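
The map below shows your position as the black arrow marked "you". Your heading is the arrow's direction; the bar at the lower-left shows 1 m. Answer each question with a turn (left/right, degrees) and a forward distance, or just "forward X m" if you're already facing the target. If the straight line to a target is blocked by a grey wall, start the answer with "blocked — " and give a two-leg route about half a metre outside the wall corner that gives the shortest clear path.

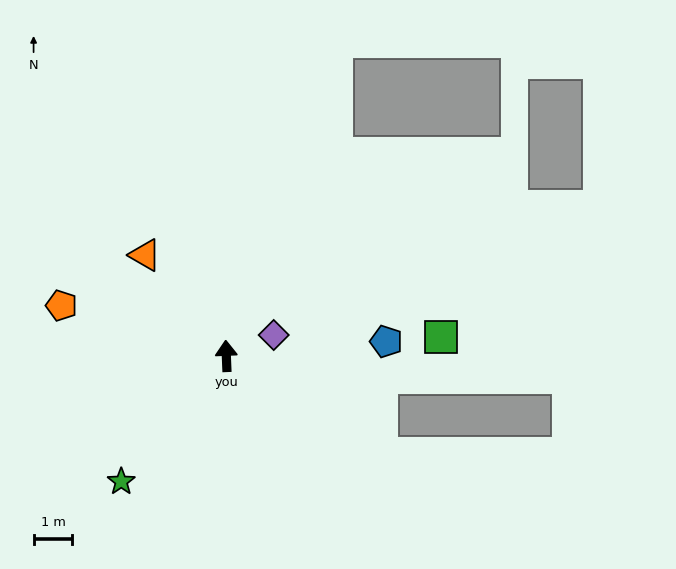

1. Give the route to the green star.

turn left 138°, forward 4.2 m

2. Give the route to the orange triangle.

turn left 37°, forward 3.3 m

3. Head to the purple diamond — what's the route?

turn right 69°, forward 1.3 m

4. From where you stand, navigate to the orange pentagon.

turn left 71°, forward 4.4 m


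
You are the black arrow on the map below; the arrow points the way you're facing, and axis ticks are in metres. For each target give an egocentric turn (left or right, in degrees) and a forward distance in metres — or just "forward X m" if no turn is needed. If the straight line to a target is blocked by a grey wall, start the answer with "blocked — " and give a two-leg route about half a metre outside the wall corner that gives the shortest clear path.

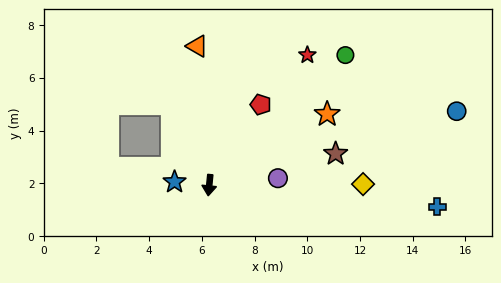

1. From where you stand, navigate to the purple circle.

turn left 101°, forward 2.6 m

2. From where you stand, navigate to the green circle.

turn left 139°, forward 7.1 m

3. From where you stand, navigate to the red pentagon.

turn left 153°, forward 3.6 m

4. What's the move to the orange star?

turn left 127°, forward 5.2 m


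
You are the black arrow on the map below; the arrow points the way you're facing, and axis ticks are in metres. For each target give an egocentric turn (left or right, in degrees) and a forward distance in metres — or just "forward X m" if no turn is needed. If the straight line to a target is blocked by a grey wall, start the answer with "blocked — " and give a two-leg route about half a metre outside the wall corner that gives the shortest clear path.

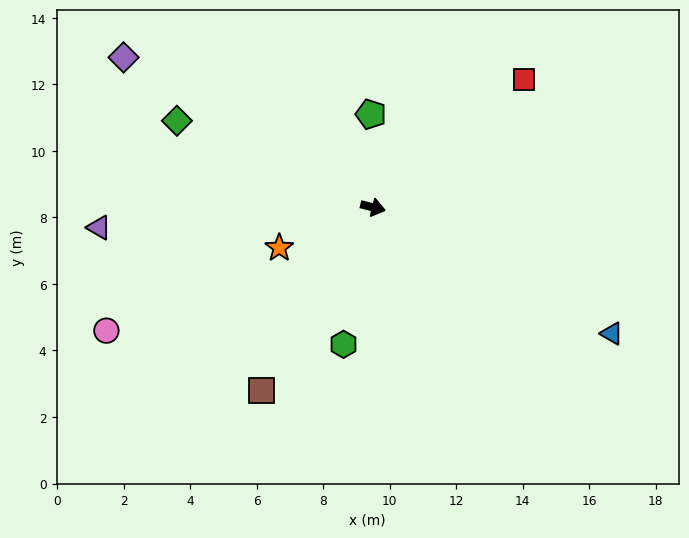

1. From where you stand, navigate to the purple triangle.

turn right 162°, forward 8.3 m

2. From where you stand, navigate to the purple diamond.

turn left 163°, forward 8.7 m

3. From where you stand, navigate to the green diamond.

turn left 170°, forward 6.4 m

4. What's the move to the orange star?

turn right 142°, forward 3.1 m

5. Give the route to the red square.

turn left 54°, forward 5.9 m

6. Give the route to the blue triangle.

turn right 14°, forward 8.1 m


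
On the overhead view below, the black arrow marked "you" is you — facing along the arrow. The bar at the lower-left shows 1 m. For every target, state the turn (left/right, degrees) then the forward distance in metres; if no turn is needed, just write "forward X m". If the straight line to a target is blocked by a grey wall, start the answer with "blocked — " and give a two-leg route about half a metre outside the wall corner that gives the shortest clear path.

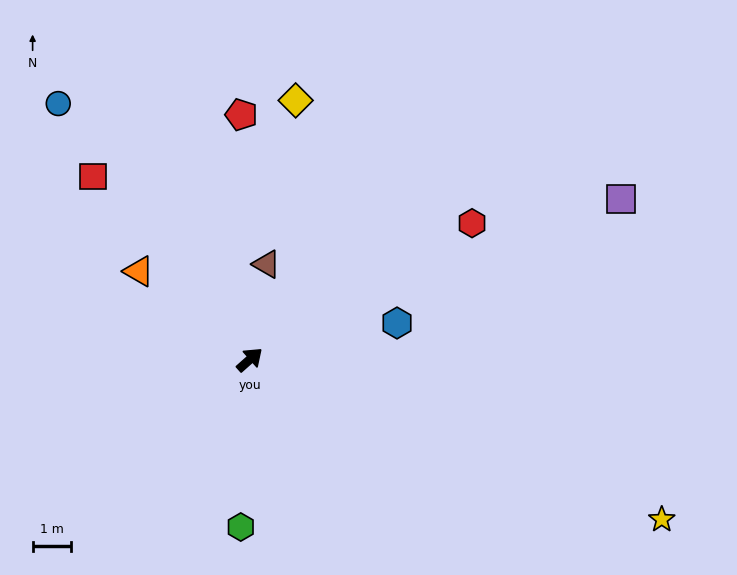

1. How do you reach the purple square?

turn right 18°, forward 10.7 m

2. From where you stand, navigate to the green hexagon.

turn right 135°, forward 4.4 m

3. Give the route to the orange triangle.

turn left 100°, forward 3.7 m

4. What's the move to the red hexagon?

turn right 10°, forward 6.9 m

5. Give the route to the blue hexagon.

turn right 28°, forward 4.0 m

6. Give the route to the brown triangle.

turn left 38°, forward 2.6 m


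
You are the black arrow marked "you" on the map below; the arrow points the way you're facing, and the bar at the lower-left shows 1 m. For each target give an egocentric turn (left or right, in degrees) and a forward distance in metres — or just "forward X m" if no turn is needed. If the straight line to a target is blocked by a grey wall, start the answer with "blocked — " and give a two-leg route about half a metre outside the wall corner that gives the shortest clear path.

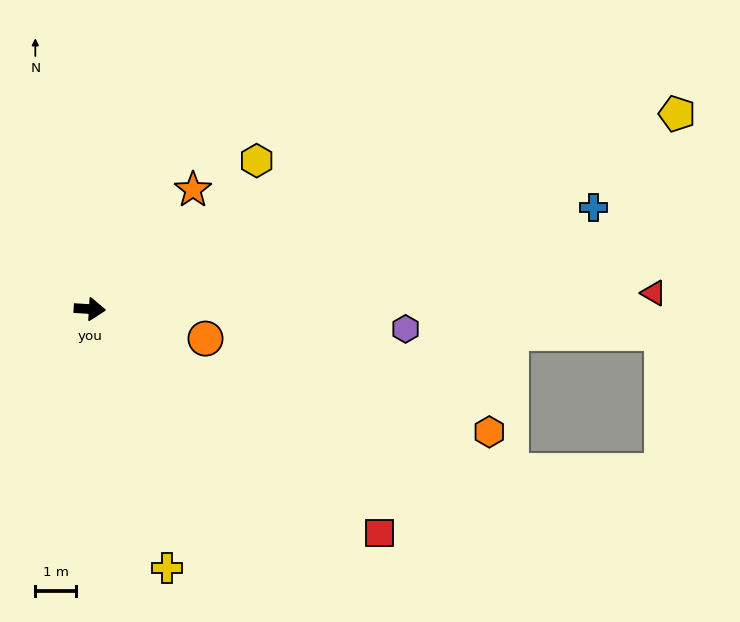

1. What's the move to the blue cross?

turn left 15°, forward 12.5 m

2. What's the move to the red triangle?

turn left 5°, forward 13.8 m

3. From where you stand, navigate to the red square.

turn right 34°, forward 8.9 m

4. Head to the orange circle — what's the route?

turn right 11°, forward 2.9 m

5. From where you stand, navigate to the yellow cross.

turn right 70°, forward 6.6 m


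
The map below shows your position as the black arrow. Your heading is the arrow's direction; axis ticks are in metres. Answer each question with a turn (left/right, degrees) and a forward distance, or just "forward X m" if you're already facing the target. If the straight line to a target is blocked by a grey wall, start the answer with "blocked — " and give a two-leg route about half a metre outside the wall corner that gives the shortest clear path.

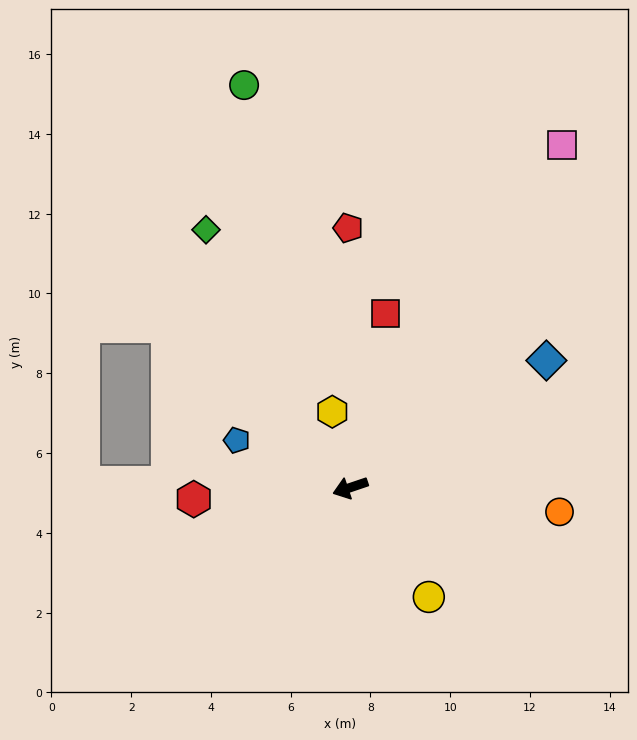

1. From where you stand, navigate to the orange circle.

turn left 155°, forward 5.3 m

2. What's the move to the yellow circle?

turn left 107°, forward 3.4 m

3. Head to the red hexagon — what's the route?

turn right 14°, forward 3.9 m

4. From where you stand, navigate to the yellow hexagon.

turn right 95°, forward 2.0 m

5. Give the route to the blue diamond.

turn right 166°, forward 5.9 m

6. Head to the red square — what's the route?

turn right 120°, forward 4.5 m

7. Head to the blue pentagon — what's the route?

turn right 41°, forward 3.1 m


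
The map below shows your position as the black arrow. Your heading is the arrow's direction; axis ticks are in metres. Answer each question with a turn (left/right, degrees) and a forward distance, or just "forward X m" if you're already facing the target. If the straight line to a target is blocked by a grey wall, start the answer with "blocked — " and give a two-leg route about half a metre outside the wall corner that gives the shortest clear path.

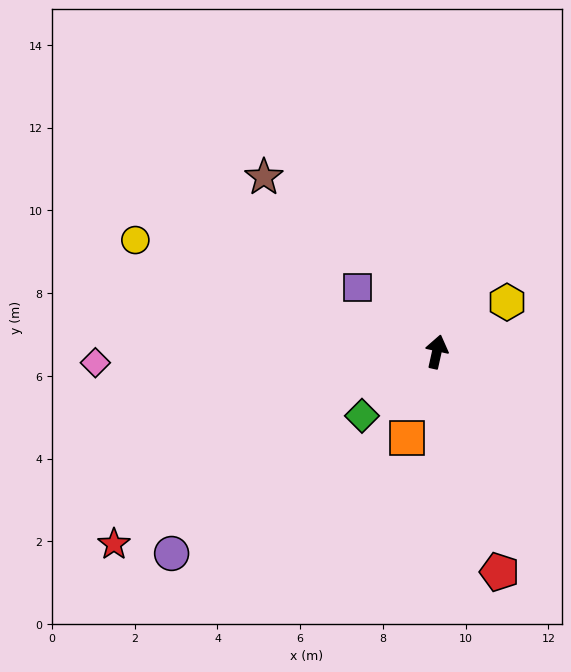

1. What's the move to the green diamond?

turn left 143°, forward 2.4 m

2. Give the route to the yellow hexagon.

turn right 42°, forward 2.1 m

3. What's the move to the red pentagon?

turn right 152°, forward 5.5 m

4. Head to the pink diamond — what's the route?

turn left 104°, forward 8.3 m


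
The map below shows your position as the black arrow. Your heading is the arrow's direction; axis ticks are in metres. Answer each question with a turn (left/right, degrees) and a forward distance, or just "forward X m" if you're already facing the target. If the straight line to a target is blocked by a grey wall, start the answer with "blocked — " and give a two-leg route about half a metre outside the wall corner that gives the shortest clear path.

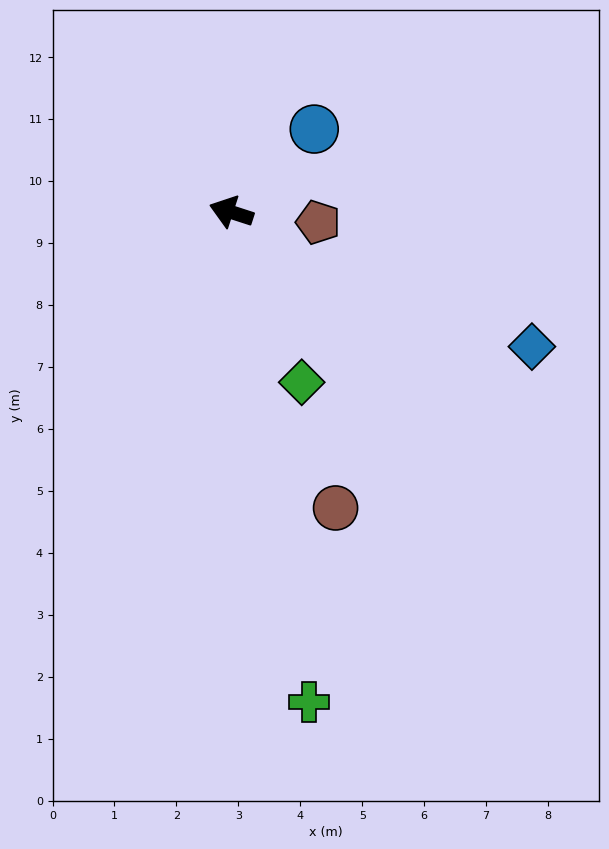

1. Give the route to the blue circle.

turn right 117°, forward 1.9 m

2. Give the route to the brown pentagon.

turn right 169°, forward 1.4 m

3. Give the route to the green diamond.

turn left 130°, forward 3.0 m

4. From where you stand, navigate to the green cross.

turn left 117°, forward 8.0 m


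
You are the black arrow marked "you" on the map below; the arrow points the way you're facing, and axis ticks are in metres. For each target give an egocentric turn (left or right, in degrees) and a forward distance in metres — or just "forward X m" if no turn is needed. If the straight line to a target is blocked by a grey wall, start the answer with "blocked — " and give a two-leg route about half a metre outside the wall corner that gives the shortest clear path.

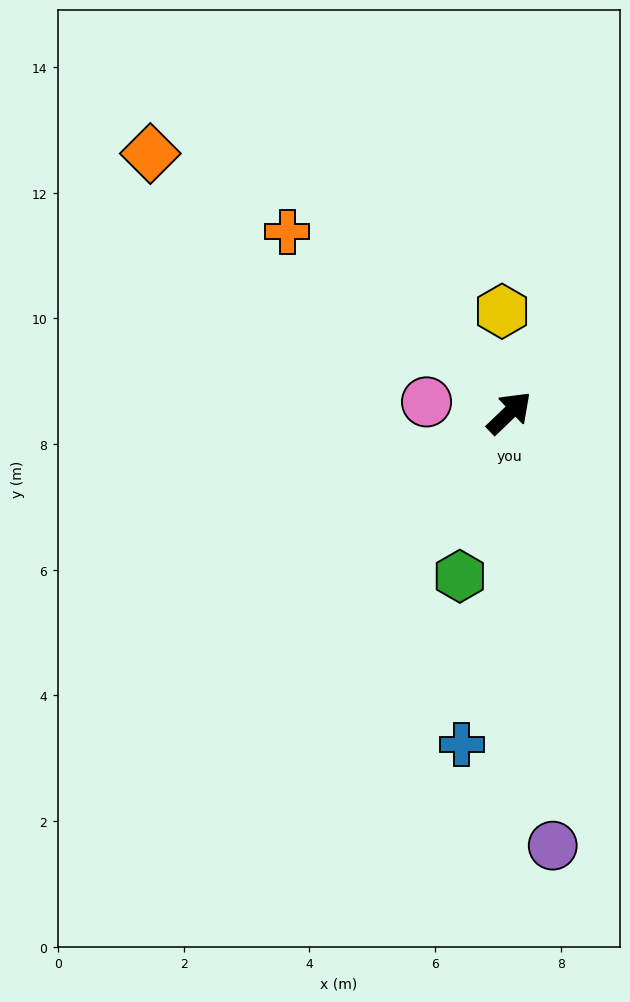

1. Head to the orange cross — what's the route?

turn left 97°, forward 4.6 m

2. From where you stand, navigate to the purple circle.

turn right 128°, forward 6.9 m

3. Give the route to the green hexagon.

turn right 151°, forward 2.7 m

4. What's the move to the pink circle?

turn left 129°, forward 1.3 m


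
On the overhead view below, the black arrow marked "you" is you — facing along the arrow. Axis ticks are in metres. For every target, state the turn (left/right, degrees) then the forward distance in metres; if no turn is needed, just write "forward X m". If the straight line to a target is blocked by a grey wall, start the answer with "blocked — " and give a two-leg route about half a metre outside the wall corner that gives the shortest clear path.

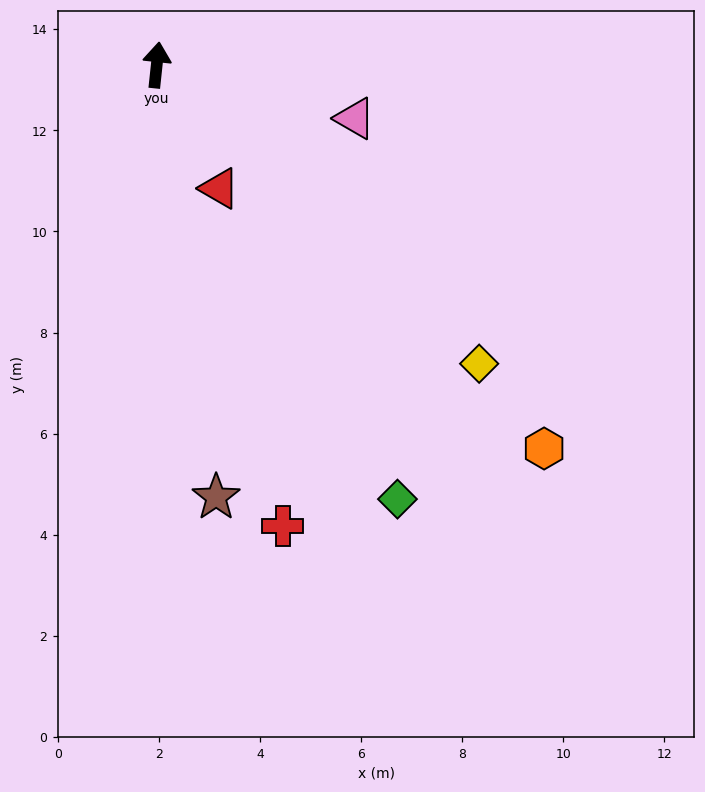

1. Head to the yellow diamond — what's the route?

turn right 127°, forward 8.7 m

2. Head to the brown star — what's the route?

turn right 166°, forward 8.6 m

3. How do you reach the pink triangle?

turn right 99°, forward 4.1 m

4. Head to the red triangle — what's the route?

turn right 147°, forward 2.7 m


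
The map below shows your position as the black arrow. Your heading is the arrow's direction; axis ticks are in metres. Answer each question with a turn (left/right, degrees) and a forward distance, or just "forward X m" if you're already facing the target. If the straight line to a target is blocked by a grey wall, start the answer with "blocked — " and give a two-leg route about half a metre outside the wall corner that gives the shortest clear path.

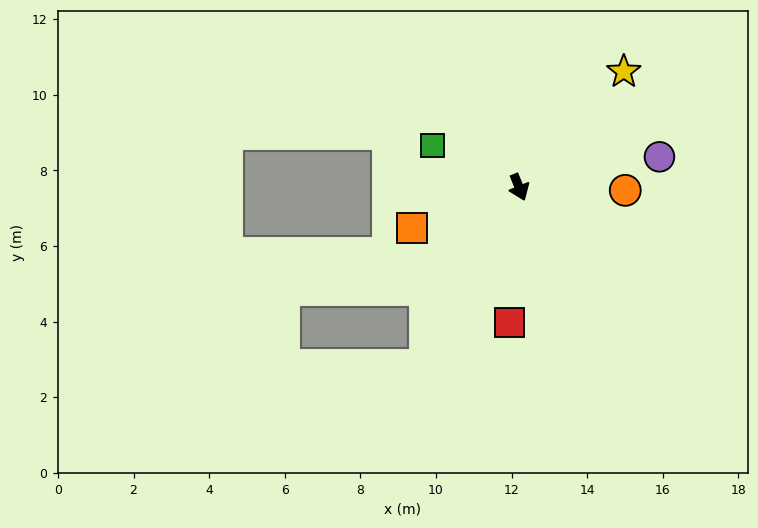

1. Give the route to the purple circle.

turn left 80°, forward 3.8 m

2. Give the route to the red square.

turn right 26°, forward 3.6 m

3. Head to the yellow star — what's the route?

turn left 116°, forward 4.1 m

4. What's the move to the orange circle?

turn left 66°, forward 2.8 m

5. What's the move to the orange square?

turn right 91°, forward 3.0 m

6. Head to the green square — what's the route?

turn right 138°, forward 2.5 m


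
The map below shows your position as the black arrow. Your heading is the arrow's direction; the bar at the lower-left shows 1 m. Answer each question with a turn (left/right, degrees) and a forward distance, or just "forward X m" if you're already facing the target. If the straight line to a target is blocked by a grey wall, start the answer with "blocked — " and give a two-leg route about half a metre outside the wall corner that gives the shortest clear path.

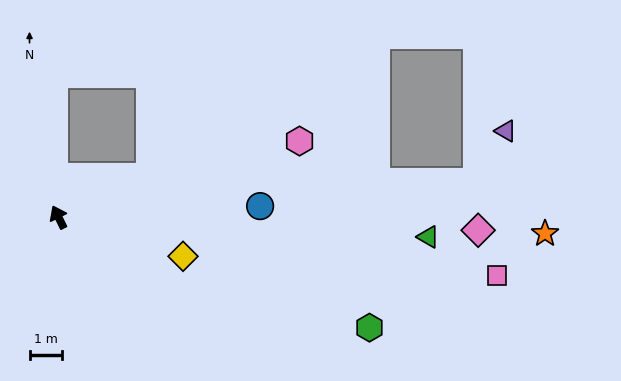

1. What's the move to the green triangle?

turn right 119°, forward 11.3 m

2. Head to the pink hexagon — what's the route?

turn right 99°, forward 7.7 m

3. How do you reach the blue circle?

turn right 113°, forward 6.2 m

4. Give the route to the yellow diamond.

turn right 134°, forward 4.0 m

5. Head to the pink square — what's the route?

turn right 124°, forward 13.5 m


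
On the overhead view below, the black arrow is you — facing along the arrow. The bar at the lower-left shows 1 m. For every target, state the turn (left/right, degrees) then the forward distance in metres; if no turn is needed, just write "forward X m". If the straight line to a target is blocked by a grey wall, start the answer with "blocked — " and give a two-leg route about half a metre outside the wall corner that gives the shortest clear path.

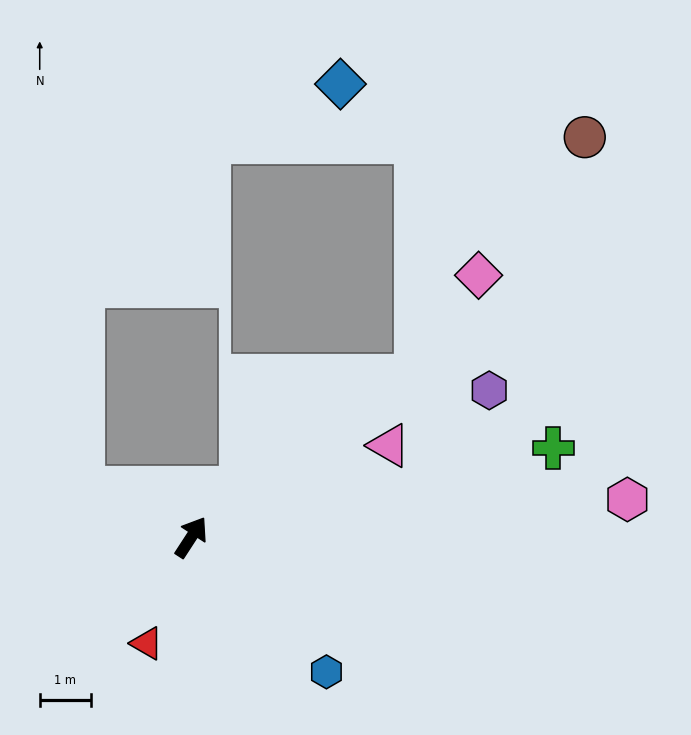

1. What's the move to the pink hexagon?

turn right 52°, forward 8.6 m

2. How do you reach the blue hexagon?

turn right 102°, forward 3.8 m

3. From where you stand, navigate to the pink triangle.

turn right 32°, forward 4.3 m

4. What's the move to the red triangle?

turn right 170°, forward 2.3 m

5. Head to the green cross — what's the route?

turn right 43°, forward 7.3 m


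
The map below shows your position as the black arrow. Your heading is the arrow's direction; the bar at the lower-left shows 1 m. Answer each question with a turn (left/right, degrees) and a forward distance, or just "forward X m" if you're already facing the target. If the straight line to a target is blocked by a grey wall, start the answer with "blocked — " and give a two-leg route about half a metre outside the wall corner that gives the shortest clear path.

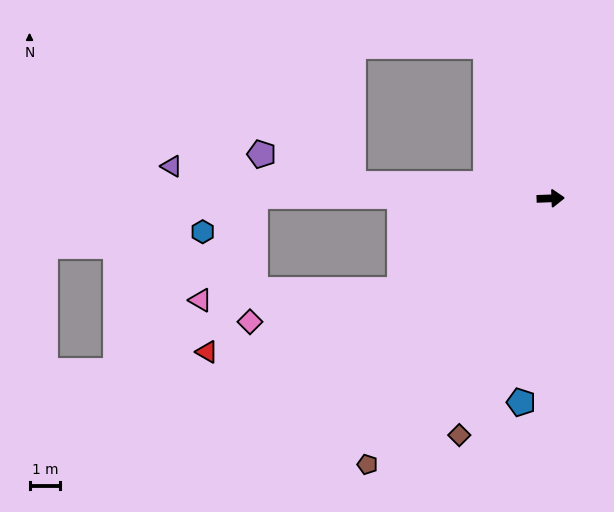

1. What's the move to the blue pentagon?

turn right 100°, forward 6.7 m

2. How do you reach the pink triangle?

blocked — turn right 151°, forward 5.7 m, then turn right 28°, forward 6.5 m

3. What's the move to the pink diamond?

blocked — turn right 151°, forward 5.7 m, then turn right 19°, forward 5.0 m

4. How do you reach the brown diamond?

turn right 113°, forward 8.2 m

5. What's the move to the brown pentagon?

turn right 127°, forward 10.5 m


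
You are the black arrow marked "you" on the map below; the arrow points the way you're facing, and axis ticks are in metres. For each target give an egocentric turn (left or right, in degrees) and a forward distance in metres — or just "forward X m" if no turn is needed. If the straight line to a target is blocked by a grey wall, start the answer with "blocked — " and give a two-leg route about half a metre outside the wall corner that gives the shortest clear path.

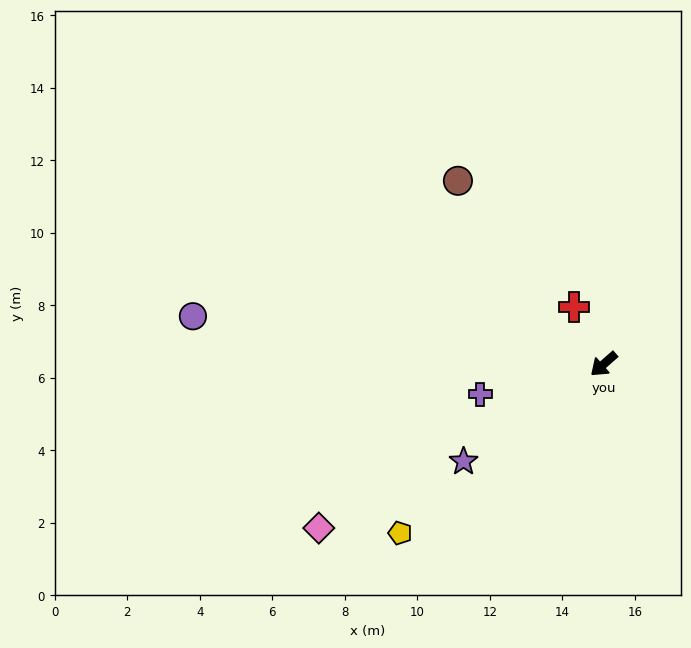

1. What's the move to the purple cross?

turn right 27°, forward 3.5 m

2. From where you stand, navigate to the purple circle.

turn right 48°, forward 11.4 m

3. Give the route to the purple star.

turn right 6°, forward 4.7 m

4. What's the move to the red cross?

turn right 104°, forward 1.8 m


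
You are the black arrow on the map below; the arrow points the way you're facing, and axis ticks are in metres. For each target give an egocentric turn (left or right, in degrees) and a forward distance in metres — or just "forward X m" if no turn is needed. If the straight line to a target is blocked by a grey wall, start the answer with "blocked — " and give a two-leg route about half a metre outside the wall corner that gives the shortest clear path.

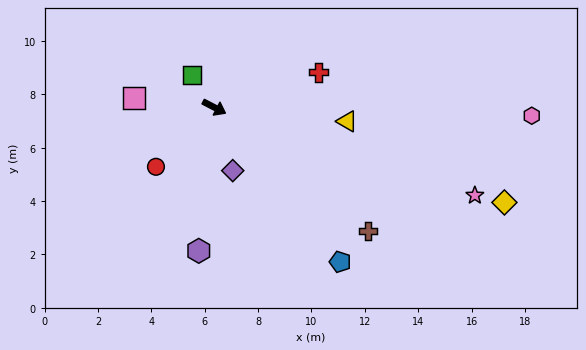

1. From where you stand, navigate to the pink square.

turn right 159°, forward 3.0 m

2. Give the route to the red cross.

turn left 46°, forward 4.1 m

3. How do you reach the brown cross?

turn right 11°, forward 7.4 m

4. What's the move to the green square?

turn left 152°, forward 1.5 m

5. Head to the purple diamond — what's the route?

turn right 46°, forward 2.5 m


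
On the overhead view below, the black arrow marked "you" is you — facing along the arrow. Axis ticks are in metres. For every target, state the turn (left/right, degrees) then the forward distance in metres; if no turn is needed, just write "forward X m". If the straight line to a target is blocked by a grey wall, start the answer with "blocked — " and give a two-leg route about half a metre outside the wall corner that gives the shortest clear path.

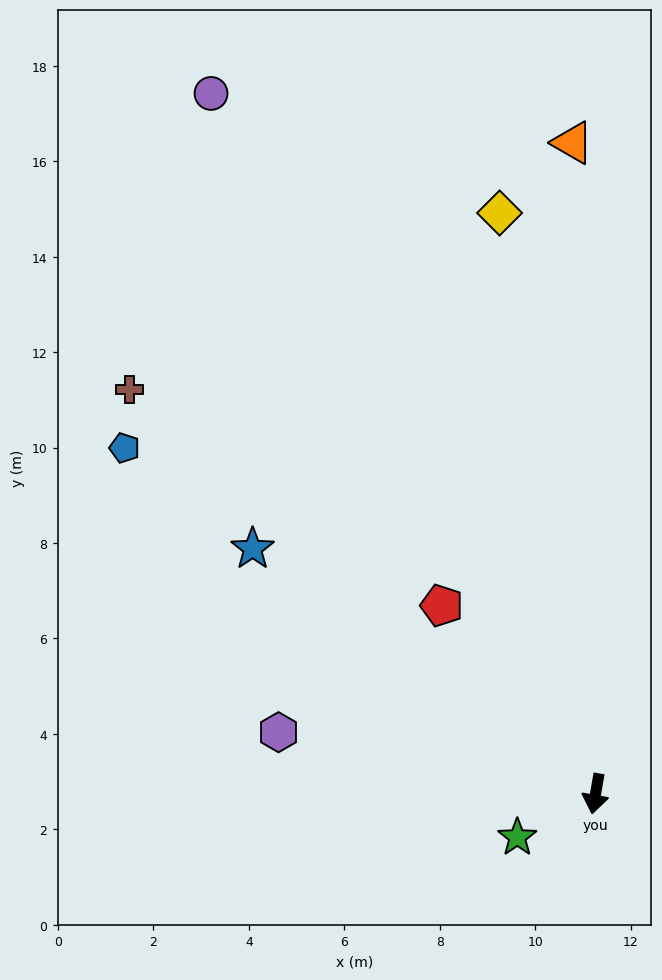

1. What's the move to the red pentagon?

turn right 131°, forward 5.1 m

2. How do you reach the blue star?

turn right 116°, forward 8.8 m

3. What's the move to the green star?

turn right 51°, forward 1.9 m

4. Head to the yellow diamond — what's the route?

turn right 161°, forward 12.3 m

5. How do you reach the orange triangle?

turn right 168°, forward 13.7 m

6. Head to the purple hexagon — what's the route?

turn right 91°, forward 6.8 m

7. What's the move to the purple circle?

turn right 141°, forward 16.7 m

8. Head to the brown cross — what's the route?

turn right 121°, forward 12.9 m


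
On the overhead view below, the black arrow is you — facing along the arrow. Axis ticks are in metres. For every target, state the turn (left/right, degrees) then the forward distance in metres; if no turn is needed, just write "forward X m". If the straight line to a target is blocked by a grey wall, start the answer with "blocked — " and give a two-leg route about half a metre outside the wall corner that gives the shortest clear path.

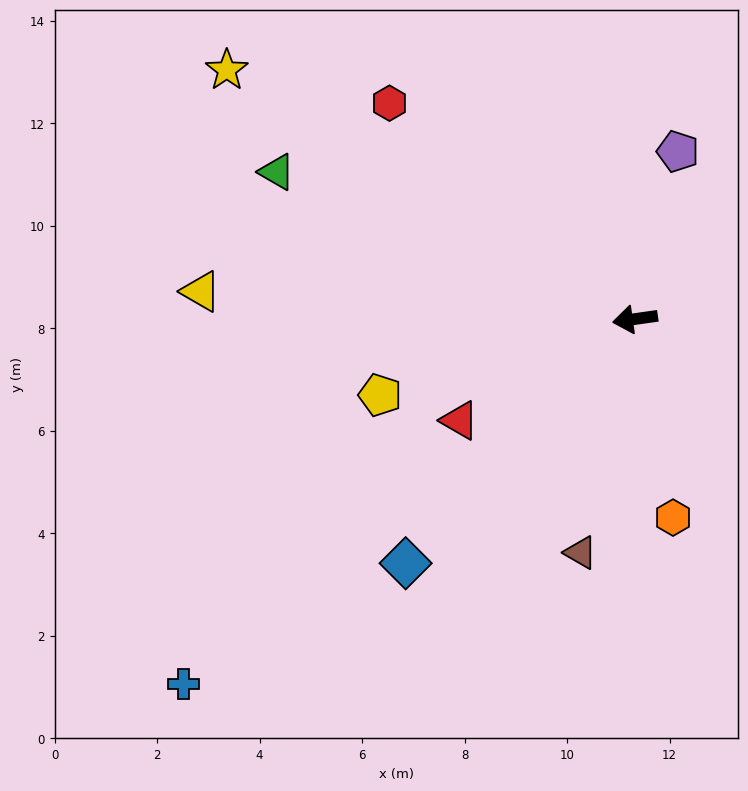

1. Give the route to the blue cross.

turn left 31°, forward 11.3 m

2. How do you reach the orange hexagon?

turn left 93°, forward 3.9 m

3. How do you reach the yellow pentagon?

turn left 9°, forward 5.2 m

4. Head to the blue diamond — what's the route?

turn left 39°, forward 6.5 m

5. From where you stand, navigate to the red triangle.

turn left 22°, forward 4.0 m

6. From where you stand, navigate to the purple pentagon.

turn right 112°, forward 3.4 m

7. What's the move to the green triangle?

turn right 30°, forward 7.6 m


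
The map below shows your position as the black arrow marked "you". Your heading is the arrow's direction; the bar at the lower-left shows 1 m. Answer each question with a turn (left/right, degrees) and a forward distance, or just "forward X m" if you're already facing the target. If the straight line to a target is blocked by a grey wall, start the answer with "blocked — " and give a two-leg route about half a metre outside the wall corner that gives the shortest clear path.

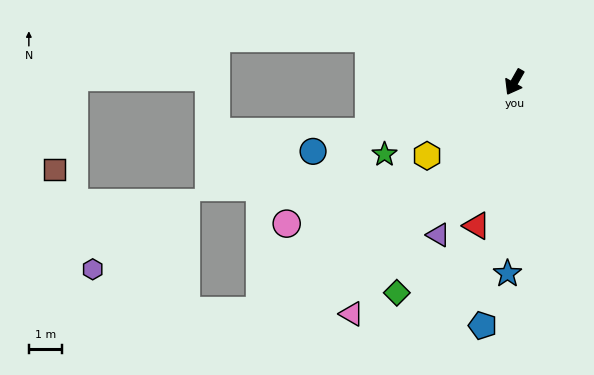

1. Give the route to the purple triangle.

turn left 3°, forward 5.1 m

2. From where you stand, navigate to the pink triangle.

turn right 6°, forward 8.5 m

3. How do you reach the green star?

turn right 31°, forward 4.4 m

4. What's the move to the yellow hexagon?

turn right 20°, forward 3.4 m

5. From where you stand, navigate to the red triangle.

turn left 15°, forward 4.4 m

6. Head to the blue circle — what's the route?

turn right 42°, forward 6.4 m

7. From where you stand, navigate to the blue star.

turn left 27°, forward 5.7 m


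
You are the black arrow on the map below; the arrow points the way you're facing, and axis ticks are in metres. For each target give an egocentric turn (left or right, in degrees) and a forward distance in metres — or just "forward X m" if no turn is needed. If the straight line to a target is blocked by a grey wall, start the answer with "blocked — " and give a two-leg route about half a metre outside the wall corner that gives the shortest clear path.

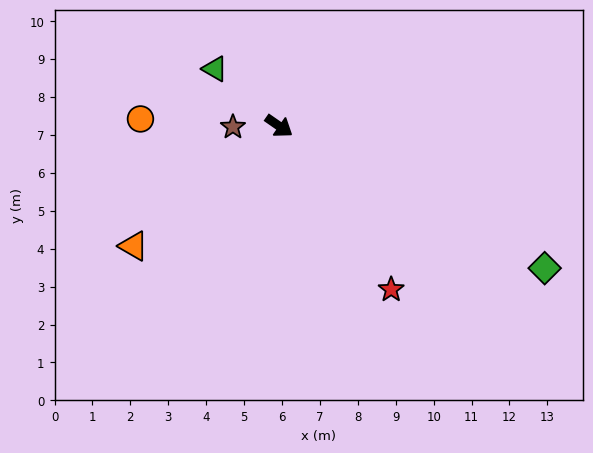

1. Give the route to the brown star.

turn right 144°, forward 1.2 m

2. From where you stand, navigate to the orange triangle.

turn right 106°, forward 5.0 m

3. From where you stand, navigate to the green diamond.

turn left 7°, forward 7.9 m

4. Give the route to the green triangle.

turn left 173°, forward 2.3 m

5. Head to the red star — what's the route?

turn right 21°, forward 5.2 m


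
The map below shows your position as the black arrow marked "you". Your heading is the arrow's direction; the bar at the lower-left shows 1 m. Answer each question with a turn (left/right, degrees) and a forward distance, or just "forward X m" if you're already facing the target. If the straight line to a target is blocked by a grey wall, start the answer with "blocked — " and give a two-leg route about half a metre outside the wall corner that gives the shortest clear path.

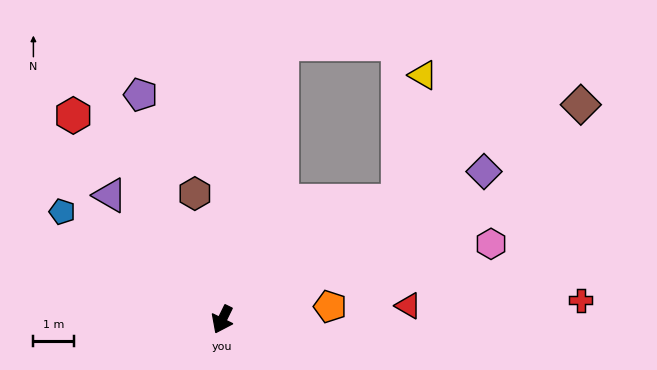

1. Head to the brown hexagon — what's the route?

turn right 142°, forward 3.2 m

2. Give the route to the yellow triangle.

blocked — turn left 150°, forward 5.2 m, then turn left 45°, forward 3.2 m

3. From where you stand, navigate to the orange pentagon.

turn left 123°, forward 2.7 m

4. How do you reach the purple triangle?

turn right 112°, forward 4.1 m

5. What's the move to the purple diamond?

turn left 146°, forward 7.4 m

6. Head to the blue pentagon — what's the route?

turn right 98°, forward 4.7 m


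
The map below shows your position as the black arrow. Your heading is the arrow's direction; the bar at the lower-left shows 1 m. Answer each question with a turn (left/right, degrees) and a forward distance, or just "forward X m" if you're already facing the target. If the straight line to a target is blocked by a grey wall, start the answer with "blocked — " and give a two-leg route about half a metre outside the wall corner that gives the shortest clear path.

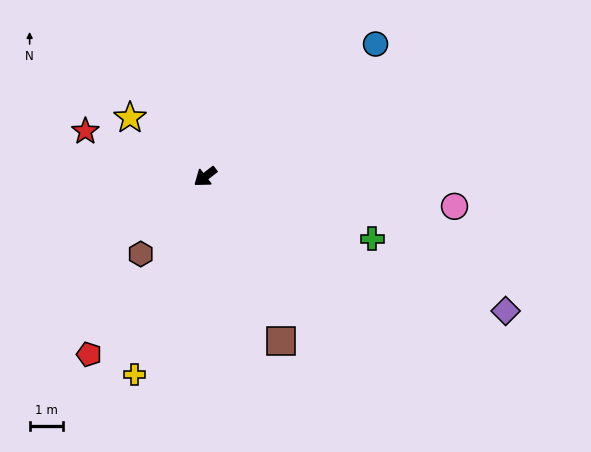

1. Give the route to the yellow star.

turn right 76°, forward 2.8 m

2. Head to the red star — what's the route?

turn right 58°, forward 3.8 m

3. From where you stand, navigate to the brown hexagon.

turn left 13°, forward 3.0 m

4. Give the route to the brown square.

turn left 77°, forward 5.4 m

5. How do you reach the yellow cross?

turn left 33°, forward 6.3 m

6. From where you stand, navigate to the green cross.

turn left 122°, forward 5.3 m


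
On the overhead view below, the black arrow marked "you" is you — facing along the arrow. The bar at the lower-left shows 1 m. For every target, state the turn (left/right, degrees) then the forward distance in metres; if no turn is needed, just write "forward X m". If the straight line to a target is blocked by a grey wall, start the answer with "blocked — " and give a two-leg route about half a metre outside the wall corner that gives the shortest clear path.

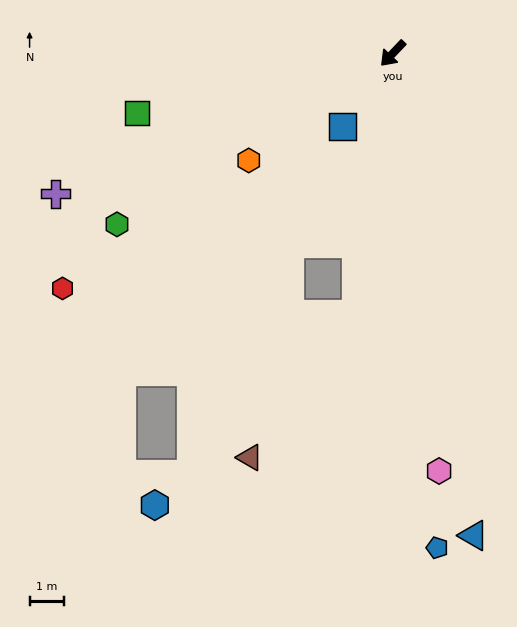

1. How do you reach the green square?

turn right 33°, forward 7.6 m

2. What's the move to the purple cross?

turn right 24°, forward 10.6 m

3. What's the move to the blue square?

turn left 9°, forward 2.6 m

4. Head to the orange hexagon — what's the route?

turn right 10°, forward 5.2 m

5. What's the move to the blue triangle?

turn left 53°, forward 14.2 m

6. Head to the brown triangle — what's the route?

blocked — turn left 36°, forward 7.6 m, then turn right 29°, forward 5.2 m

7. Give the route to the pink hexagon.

turn left 50°, forward 12.2 m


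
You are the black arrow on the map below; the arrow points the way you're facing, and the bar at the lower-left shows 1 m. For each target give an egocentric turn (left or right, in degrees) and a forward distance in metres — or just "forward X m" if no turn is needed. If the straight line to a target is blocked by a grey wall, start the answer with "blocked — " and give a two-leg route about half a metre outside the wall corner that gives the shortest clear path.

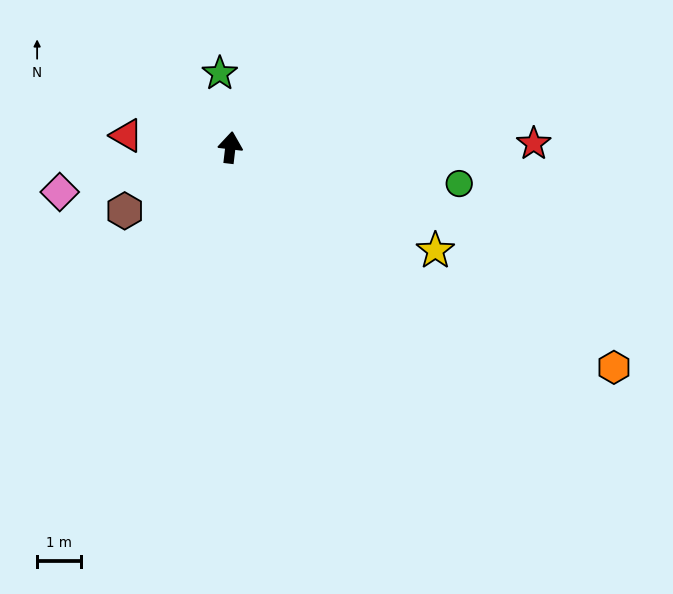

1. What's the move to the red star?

turn right 83°, forward 6.9 m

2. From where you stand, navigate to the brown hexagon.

turn left 128°, forward 2.8 m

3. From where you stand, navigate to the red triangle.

turn left 90°, forward 2.4 m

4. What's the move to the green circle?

turn right 92°, forward 5.3 m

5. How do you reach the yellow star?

turn right 110°, forward 5.2 m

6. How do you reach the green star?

turn left 15°, forward 1.7 m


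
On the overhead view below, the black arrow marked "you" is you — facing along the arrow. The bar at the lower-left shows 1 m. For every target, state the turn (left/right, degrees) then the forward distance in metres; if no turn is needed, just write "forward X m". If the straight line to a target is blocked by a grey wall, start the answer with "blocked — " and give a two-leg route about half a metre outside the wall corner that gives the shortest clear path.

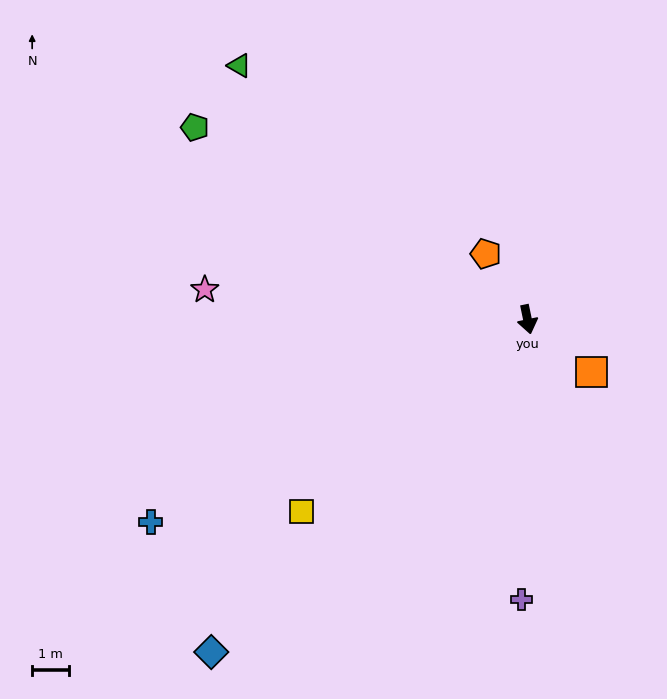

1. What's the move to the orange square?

turn left 39°, forward 2.3 m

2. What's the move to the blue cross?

turn right 73°, forward 11.7 m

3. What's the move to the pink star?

turn right 107°, forward 8.9 m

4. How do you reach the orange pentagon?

turn right 159°, forward 2.1 m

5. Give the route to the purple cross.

turn right 13°, forward 7.7 m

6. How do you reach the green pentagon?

turn right 132°, forward 10.5 m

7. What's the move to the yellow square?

turn right 61°, forward 8.1 m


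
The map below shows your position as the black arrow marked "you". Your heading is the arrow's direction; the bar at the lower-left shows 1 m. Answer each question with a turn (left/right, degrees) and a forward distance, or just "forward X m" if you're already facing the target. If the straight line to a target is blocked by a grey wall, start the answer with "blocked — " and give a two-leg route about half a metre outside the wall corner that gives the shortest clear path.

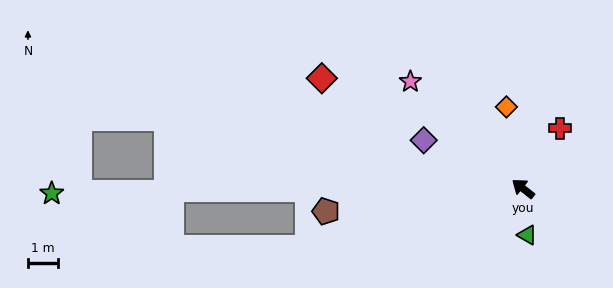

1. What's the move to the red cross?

turn right 83°, forward 2.3 m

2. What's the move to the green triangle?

turn left 134°, forward 1.5 m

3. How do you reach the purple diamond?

turn left 13°, forward 3.7 m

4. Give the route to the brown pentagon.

turn left 45°, forward 6.6 m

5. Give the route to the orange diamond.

turn right 40°, forward 2.8 m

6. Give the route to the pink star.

turn right 5°, forward 5.1 m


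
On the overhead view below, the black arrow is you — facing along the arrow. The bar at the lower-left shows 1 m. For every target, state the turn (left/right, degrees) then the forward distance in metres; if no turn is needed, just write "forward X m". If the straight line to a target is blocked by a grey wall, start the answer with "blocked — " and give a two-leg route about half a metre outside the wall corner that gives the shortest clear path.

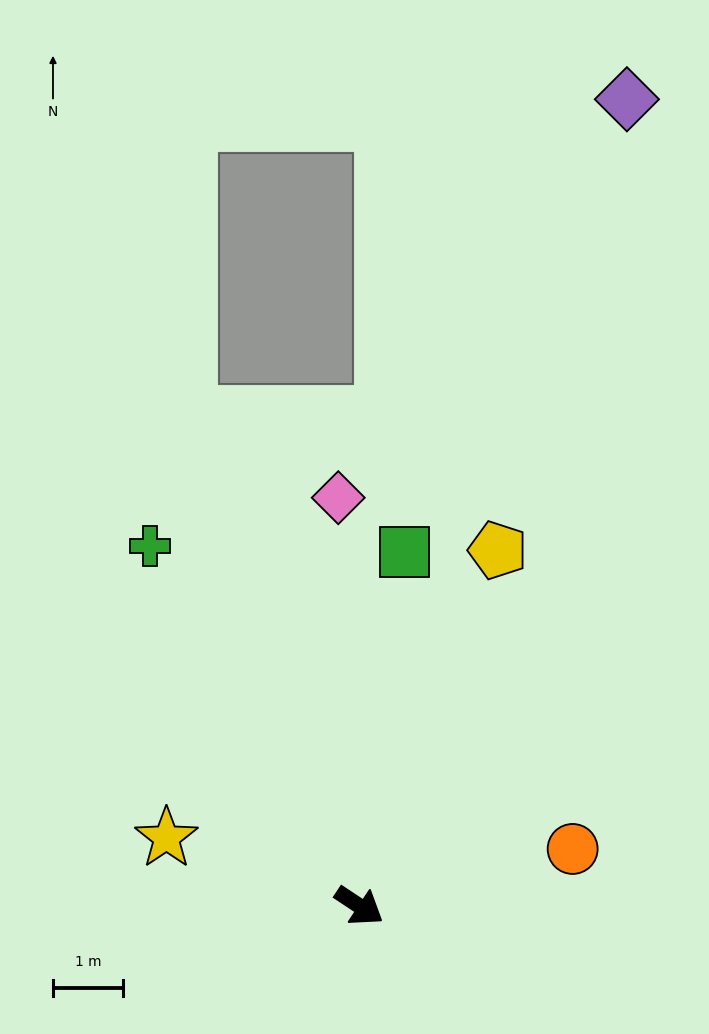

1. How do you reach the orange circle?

turn left 48°, forward 3.2 m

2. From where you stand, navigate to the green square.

turn left 116°, forward 5.1 m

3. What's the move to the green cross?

turn left 154°, forward 5.9 m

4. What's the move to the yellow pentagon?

turn left 102°, forward 5.5 m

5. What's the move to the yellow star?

turn right 166°, forward 2.9 m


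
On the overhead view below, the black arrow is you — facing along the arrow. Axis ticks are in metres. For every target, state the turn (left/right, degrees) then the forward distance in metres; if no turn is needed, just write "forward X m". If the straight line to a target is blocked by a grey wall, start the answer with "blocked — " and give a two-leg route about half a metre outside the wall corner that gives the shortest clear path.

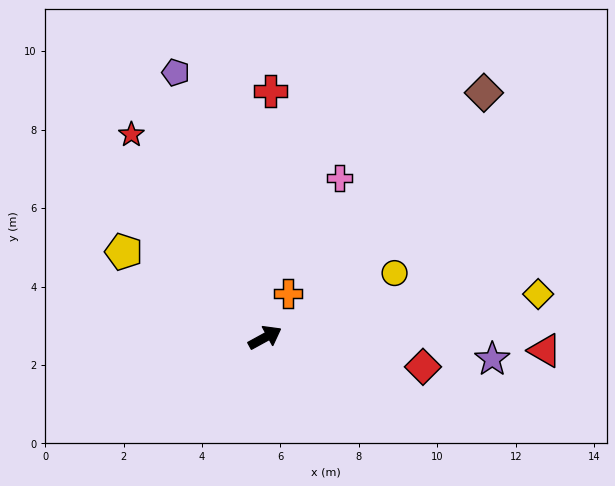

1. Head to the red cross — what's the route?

turn left 60°, forward 6.3 m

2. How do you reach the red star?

turn left 95°, forward 6.2 m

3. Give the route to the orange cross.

turn left 33°, forward 1.3 m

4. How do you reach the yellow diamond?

turn right 20°, forward 7.1 m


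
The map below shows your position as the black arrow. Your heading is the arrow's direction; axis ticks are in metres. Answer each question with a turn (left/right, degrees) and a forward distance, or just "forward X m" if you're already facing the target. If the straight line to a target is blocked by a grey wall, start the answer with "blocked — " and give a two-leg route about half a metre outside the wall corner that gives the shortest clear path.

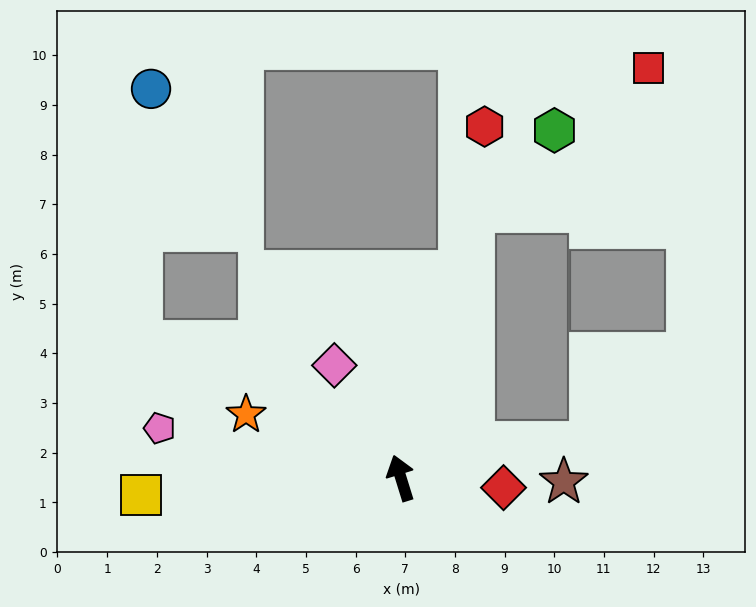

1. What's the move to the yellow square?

turn left 77°, forward 5.2 m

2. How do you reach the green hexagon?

blocked — turn right 33°, forward 5.6 m, then turn right 29°, forward 2.3 m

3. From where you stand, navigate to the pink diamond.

turn left 13°, forward 2.6 m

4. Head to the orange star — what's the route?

turn left 50°, forward 3.4 m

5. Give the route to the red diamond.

turn right 113°, forward 2.1 m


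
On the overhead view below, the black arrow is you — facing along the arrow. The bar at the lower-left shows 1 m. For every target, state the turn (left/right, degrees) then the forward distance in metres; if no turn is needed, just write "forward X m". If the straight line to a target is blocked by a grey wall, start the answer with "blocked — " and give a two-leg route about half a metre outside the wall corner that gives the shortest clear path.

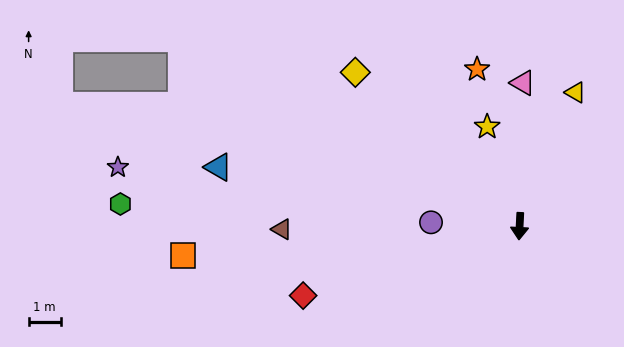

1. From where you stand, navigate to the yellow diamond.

turn right 130°, forward 7.0 m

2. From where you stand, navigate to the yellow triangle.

turn left 160°, forward 4.5 m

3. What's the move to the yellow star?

turn right 159°, forward 3.2 m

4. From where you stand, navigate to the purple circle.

turn right 90°, forward 2.7 m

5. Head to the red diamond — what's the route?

turn right 69°, forward 7.0 m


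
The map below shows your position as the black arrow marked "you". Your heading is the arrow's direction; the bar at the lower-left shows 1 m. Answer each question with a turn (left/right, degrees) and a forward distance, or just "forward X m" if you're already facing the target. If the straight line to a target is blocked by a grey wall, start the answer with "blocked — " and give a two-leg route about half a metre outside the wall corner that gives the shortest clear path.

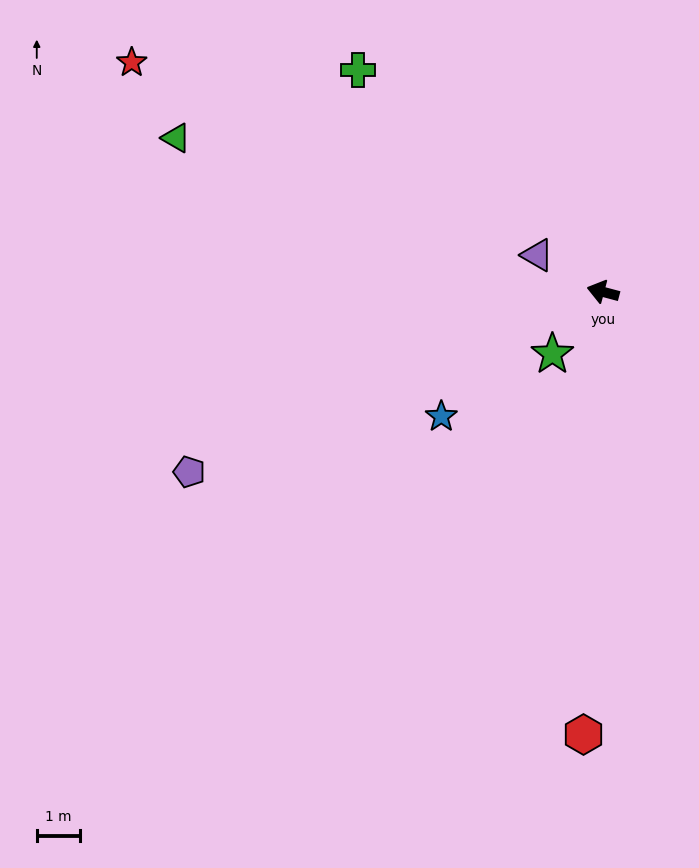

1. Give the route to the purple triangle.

turn right 14°, forward 1.8 m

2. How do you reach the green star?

turn left 66°, forward 1.9 m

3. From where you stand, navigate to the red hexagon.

turn left 102°, forward 10.3 m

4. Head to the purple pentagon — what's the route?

turn left 38°, forward 10.5 m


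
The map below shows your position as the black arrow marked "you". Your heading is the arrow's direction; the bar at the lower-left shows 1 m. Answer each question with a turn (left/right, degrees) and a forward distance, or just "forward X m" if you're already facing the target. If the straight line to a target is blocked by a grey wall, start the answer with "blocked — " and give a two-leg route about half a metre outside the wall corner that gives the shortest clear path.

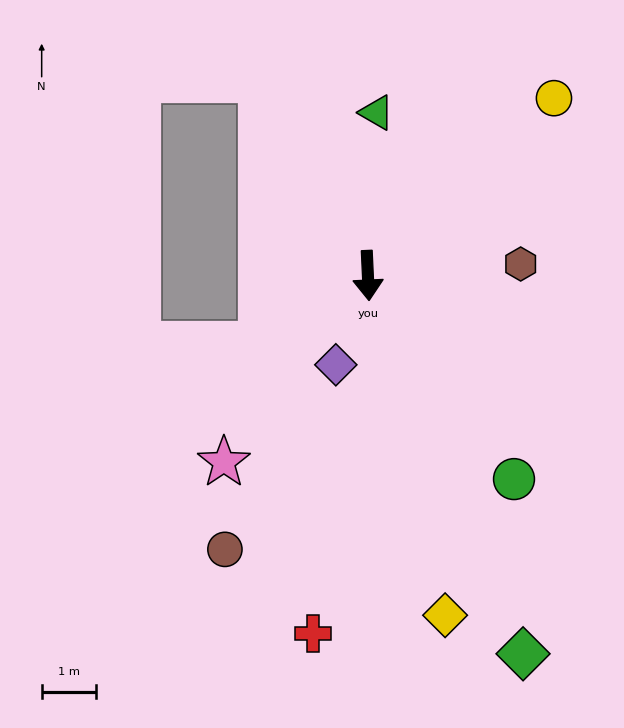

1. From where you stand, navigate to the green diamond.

turn left 20°, forward 7.5 m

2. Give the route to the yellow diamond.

turn left 10°, forward 6.4 m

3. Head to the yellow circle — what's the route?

turn left 131°, forward 4.7 m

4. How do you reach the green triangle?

turn left 174°, forward 3.0 m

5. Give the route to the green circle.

turn left 33°, forward 4.6 m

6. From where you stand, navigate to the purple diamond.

turn right 22°, forward 1.7 m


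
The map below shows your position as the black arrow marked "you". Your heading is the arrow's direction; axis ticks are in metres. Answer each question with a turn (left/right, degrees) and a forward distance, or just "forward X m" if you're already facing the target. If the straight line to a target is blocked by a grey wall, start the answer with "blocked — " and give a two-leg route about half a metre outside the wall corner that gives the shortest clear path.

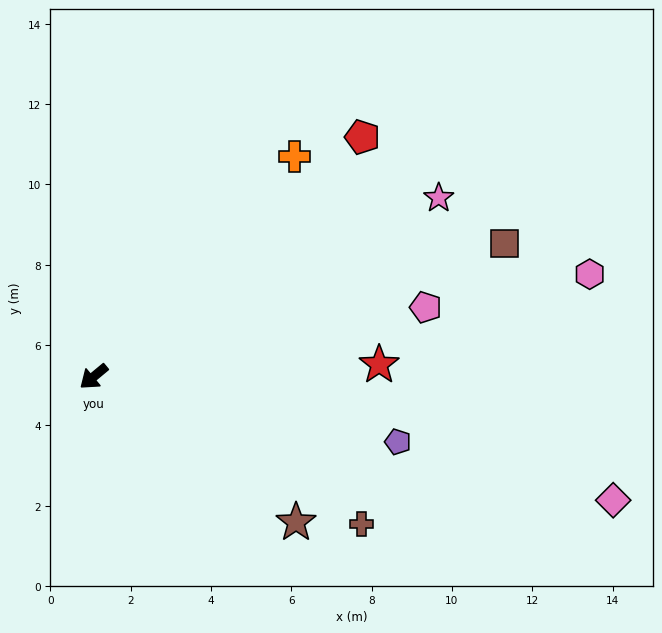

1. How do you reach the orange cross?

turn right 172°, forward 7.4 m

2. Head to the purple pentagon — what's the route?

turn left 128°, forward 7.7 m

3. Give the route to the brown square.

turn left 158°, forward 10.8 m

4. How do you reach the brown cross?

turn left 112°, forward 7.6 m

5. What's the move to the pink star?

turn left 168°, forward 9.7 m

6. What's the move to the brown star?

turn left 105°, forward 6.2 m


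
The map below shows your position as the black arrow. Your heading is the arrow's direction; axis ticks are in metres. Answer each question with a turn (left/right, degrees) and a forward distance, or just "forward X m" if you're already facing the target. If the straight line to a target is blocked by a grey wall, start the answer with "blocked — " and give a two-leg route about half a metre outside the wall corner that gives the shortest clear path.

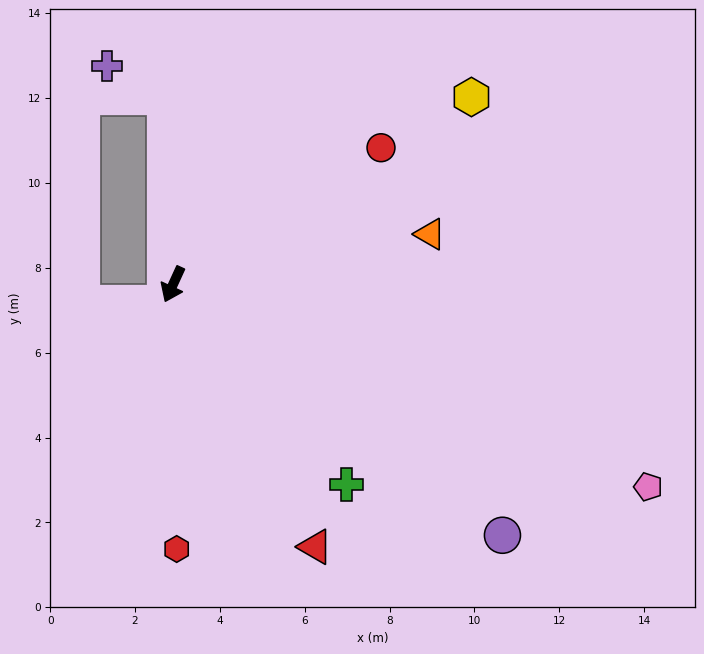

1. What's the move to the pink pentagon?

turn left 92°, forward 12.2 m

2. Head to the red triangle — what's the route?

turn left 53°, forward 7.0 m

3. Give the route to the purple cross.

blocked — turn right 153°, forward 4.4 m, then turn left 59°, forward 1.5 m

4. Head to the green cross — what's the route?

turn left 65°, forward 6.2 m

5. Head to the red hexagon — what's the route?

turn left 25°, forward 6.2 m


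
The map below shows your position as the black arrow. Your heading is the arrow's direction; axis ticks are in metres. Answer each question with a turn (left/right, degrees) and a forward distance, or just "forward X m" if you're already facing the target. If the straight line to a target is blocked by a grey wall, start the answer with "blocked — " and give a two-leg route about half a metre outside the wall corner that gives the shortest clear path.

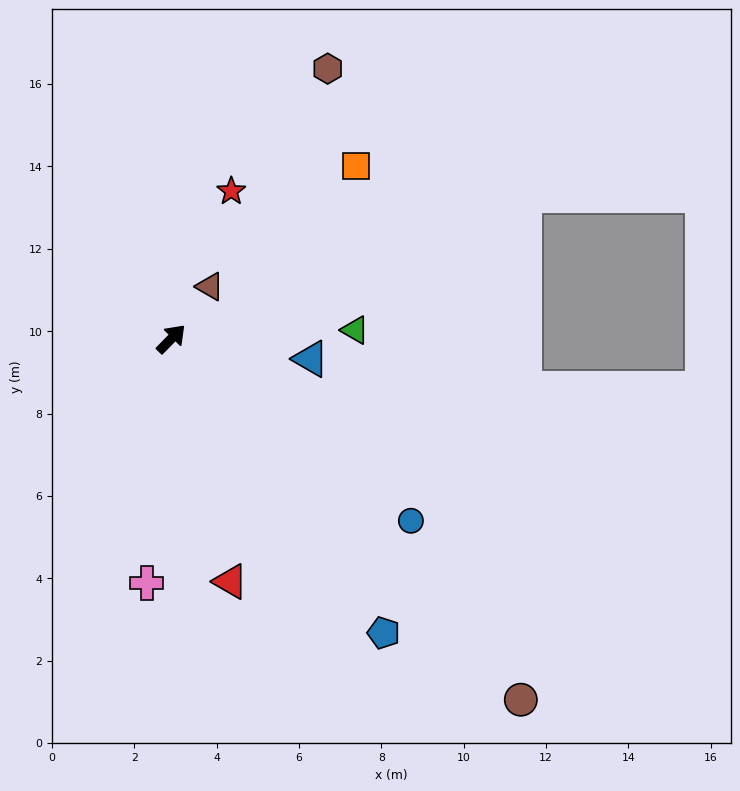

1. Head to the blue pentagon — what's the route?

turn right 100°, forward 8.8 m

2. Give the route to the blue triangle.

turn right 54°, forward 3.4 m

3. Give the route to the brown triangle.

turn left 8°, forward 1.6 m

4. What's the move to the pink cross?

turn right 141°, forward 6.0 m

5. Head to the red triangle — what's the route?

turn right 122°, forward 6.1 m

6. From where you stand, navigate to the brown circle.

turn right 91°, forward 12.2 m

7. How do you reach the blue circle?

turn right 83°, forward 7.3 m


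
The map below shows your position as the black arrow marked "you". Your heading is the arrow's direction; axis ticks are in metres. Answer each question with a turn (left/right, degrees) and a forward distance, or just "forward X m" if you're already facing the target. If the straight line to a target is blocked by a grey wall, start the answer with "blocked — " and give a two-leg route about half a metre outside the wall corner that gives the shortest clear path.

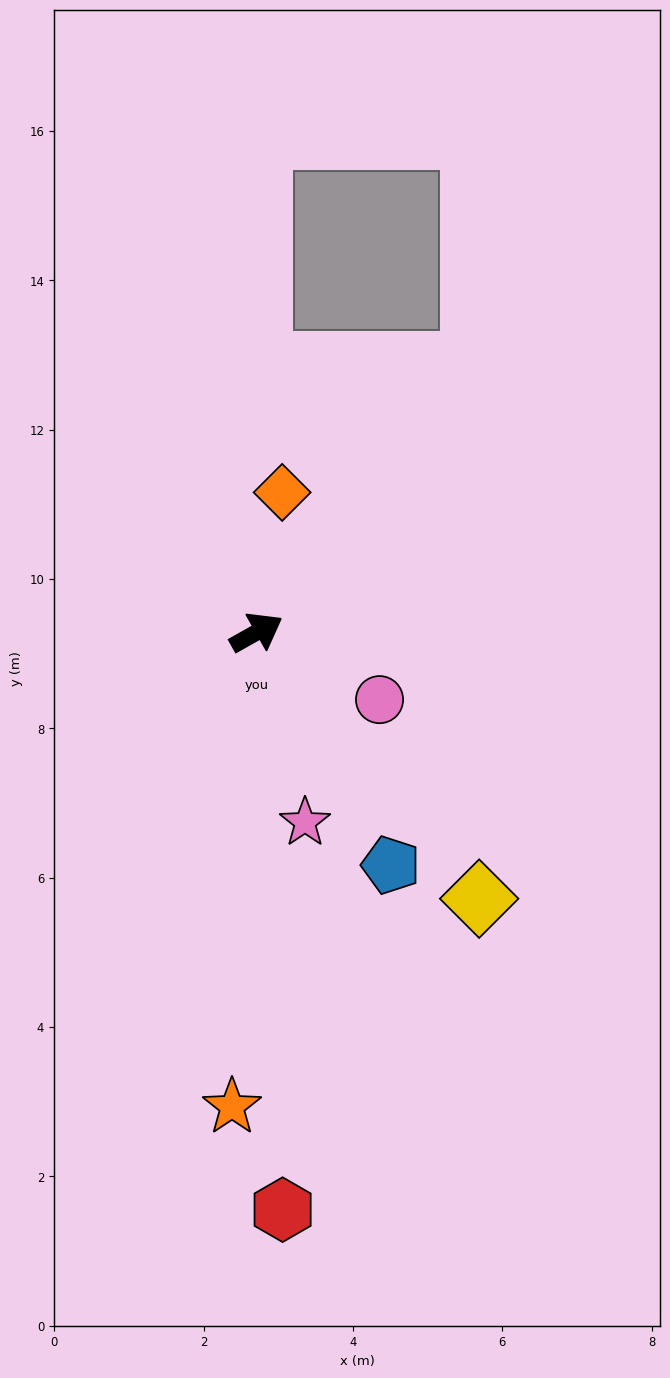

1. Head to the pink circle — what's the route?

turn right 58°, forward 1.9 m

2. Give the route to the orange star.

turn right 122°, forward 6.4 m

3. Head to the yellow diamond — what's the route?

turn right 79°, forward 4.6 m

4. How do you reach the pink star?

turn right 105°, forward 2.6 m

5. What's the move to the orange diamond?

turn left 50°, forward 1.9 m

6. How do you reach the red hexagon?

turn right 117°, forward 7.7 m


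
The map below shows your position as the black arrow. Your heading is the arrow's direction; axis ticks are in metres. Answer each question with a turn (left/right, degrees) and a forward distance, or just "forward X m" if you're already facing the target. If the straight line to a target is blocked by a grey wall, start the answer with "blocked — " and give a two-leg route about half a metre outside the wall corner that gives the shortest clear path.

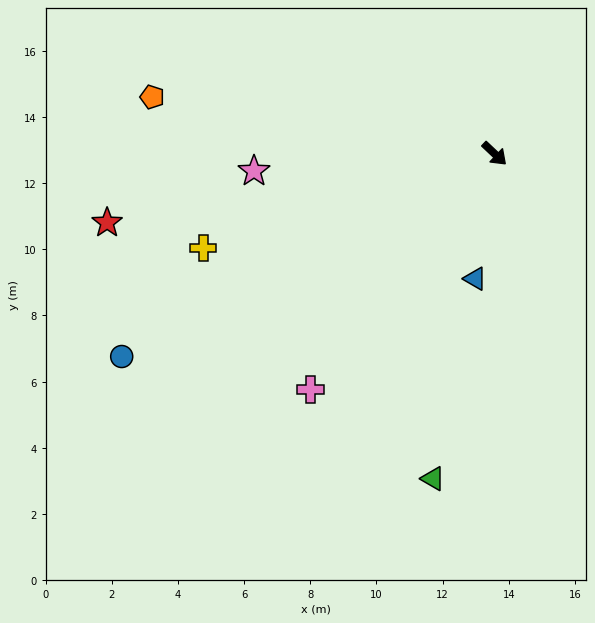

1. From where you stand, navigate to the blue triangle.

turn right 55°, forward 3.8 m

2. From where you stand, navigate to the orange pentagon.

turn right 146°, forward 10.5 m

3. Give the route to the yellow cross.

turn right 119°, forward 9.3 m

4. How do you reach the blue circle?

turn right 108°, forward 12.8 m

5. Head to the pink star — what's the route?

turn right 132°, forward 7.3 m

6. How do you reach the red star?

turn right 127°, forward 11.9 m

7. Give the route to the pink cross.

turn right 85°, forward 9.0 m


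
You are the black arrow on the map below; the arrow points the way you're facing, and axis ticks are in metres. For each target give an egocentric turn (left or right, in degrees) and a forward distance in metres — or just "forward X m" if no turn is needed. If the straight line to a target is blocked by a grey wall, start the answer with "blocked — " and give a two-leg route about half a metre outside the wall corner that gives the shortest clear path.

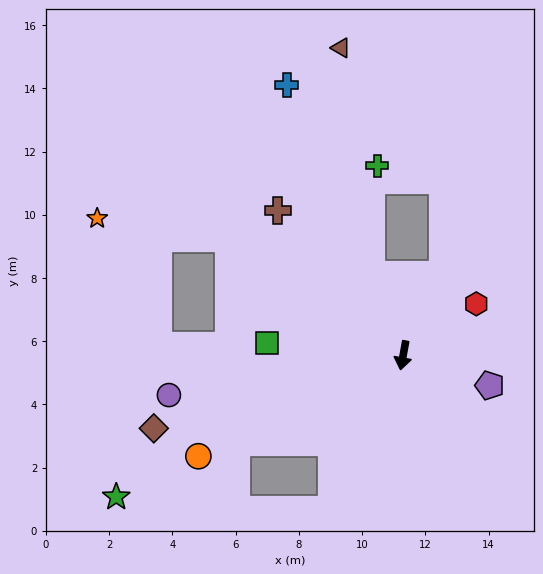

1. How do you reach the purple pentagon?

turn left 81°, forward 2.9 m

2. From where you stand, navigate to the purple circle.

turn right 70°, forward 7.5 m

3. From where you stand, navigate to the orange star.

blocked — turn right 113°, forward 6.6 m, then turn left 24°, forward 4.2 m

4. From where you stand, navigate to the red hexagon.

turn left 135°, forward 2.8 m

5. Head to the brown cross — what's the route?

turn right 129°, forward 6.1 m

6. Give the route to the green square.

turn right 85°, forward 4.3 m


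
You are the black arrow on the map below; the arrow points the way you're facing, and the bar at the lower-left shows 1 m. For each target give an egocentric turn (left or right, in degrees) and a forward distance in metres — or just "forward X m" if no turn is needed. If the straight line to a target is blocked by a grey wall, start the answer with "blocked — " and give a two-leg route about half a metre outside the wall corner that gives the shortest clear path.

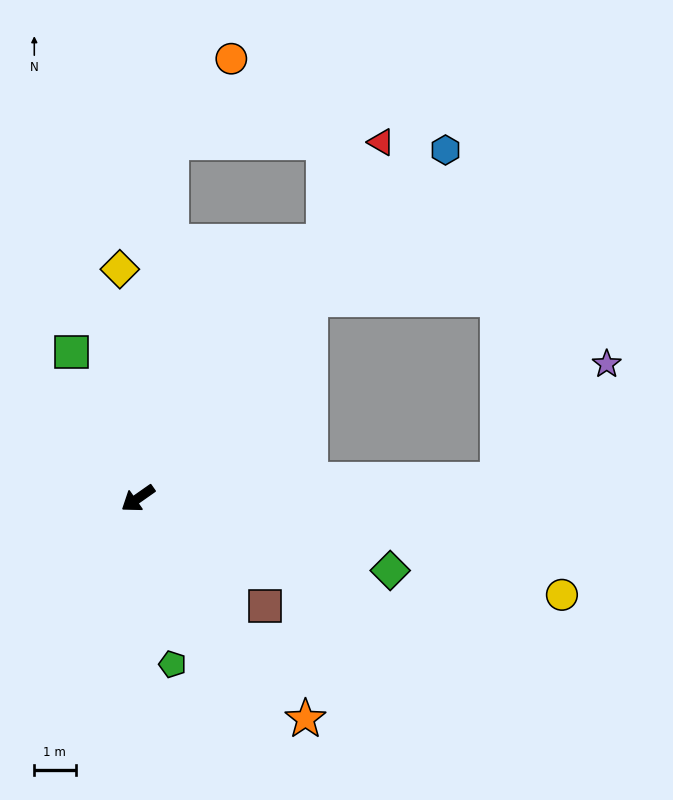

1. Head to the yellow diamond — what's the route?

turn right 121°, forward 5.6 m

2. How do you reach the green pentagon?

turn left 67°, forward 4.1 m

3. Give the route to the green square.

turn right 101°, forward 3.9 m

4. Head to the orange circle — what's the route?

blocked — turn right 130°, forward 8.7 m, then turn right 31°, forward 2.5 m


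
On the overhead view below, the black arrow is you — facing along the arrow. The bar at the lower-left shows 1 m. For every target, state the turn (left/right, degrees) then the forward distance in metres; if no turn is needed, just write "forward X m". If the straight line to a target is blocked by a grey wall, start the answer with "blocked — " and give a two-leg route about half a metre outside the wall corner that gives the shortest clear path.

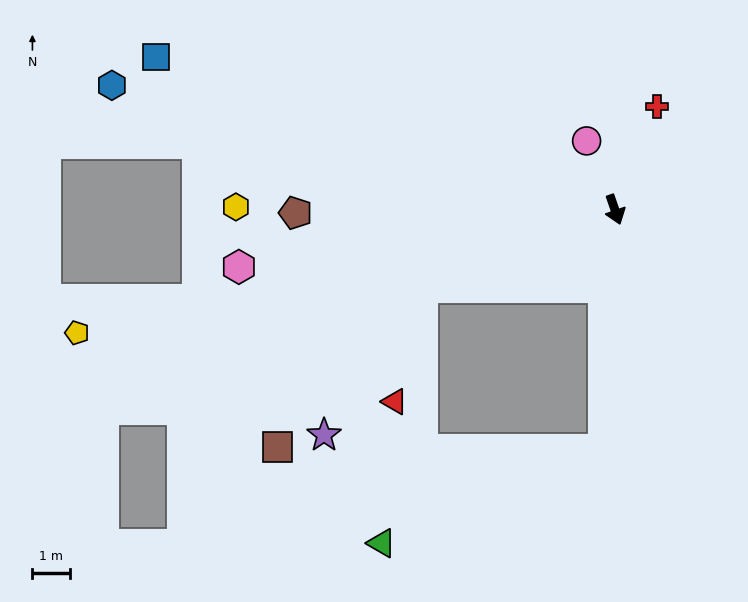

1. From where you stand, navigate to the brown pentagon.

turn right 109°, forward 8.5 m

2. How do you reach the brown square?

blocked — turn right 87°, forward 5.6 m, then turn left 26°, forward 5.8 m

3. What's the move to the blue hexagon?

turn right 123°, forward 13.8 m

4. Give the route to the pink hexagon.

turn right 100°, forward 10.2 m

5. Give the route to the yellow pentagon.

turn right 96°, forward 14.7 m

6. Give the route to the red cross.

turn left 139°, forward 3.0 m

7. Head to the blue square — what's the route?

turn right 127°, forward 12.9 m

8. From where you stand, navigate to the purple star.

blocked — turn right 87°, forward 5.6 m, then turn left 34°, forward 4.7 m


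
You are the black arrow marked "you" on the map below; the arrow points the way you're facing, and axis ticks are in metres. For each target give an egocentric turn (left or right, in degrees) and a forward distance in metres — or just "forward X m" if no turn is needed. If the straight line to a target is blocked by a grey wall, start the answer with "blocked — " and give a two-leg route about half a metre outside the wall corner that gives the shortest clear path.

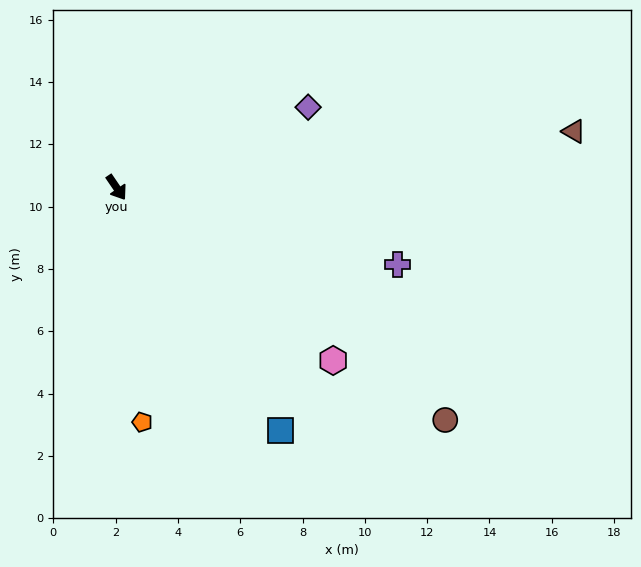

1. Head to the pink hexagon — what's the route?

turn left 17°, forward 8.9 m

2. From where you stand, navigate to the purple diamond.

turn left 78°, forward 6.7 m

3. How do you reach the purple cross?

turn left 40°, forward 9.4 m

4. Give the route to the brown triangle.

turn left 63°, forward 14.8 m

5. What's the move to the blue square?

forward 9.4 m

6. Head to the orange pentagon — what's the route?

turn right 28°, forward 7.6 m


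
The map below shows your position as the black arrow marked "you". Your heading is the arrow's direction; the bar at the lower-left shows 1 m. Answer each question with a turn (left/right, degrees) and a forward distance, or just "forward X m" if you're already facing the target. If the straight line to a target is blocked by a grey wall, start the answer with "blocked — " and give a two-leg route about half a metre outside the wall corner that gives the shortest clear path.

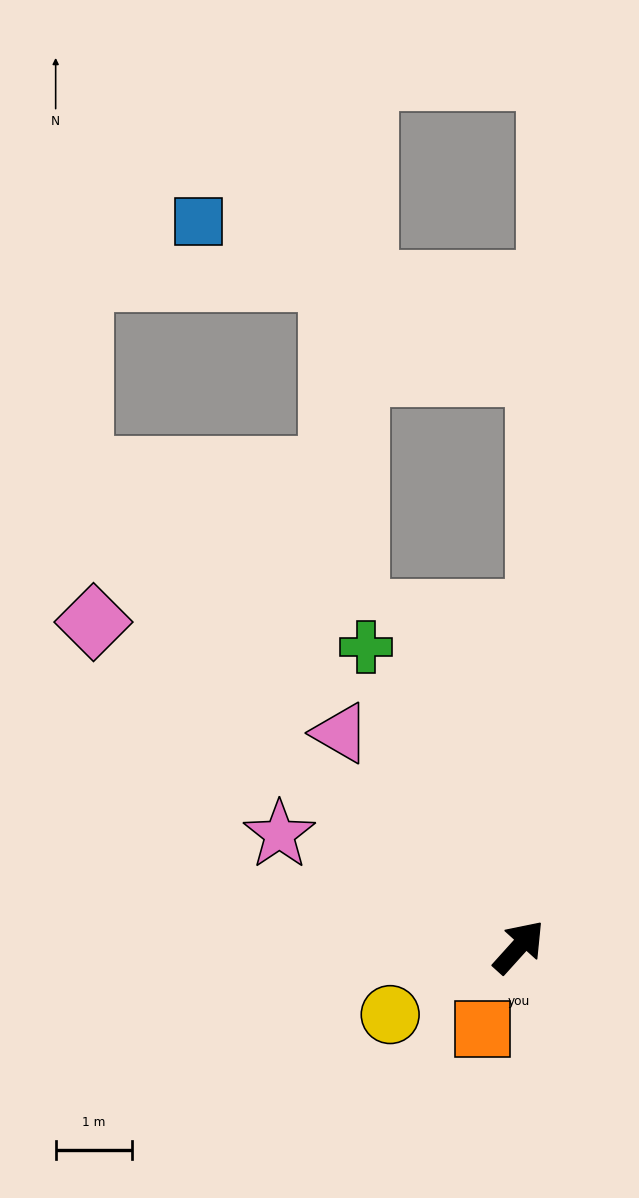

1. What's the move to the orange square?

turn right 162°, forward 1.2 m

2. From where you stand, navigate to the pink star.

turn left 107°, forward 3.5 m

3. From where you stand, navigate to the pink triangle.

turn left 82°, forward 3.6 m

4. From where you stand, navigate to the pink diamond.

turn left 95°, forward 7.0 m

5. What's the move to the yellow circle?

turn left 160°, forward 1.9 m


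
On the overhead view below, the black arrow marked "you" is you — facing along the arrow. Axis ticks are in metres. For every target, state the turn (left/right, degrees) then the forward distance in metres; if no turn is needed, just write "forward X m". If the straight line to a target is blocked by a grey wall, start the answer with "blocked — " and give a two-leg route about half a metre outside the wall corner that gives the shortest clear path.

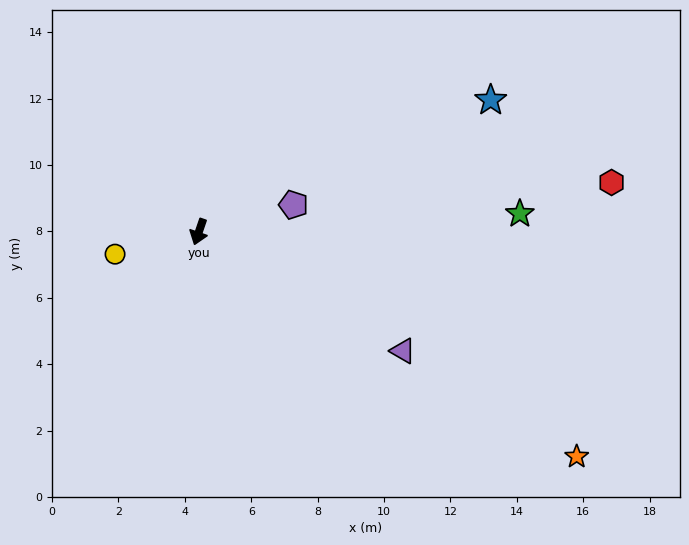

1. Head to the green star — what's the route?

turn left 112°, forward 9.7 m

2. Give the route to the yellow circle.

turn right 56°, forward 2.6 m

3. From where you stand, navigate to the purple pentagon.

turn left 125°, forward 3.0 m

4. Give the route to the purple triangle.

turn left 79°, forward 7.1 m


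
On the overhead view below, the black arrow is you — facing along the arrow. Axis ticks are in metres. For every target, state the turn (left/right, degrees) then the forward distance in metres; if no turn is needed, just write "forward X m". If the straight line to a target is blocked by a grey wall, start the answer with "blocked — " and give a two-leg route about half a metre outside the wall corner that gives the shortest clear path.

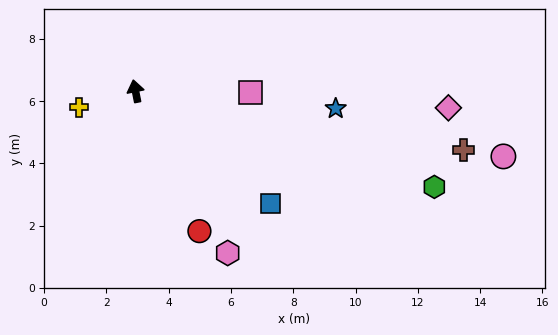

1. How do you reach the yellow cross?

turn left 95°, forward 1.9 m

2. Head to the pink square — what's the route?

turn right 102°, forward 3.7 m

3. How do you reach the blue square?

turn right 141°, forward 5.6 m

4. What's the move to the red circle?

turn right 167°, forward 4.9 m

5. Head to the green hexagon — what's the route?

turn right 119°, forward 10.1 m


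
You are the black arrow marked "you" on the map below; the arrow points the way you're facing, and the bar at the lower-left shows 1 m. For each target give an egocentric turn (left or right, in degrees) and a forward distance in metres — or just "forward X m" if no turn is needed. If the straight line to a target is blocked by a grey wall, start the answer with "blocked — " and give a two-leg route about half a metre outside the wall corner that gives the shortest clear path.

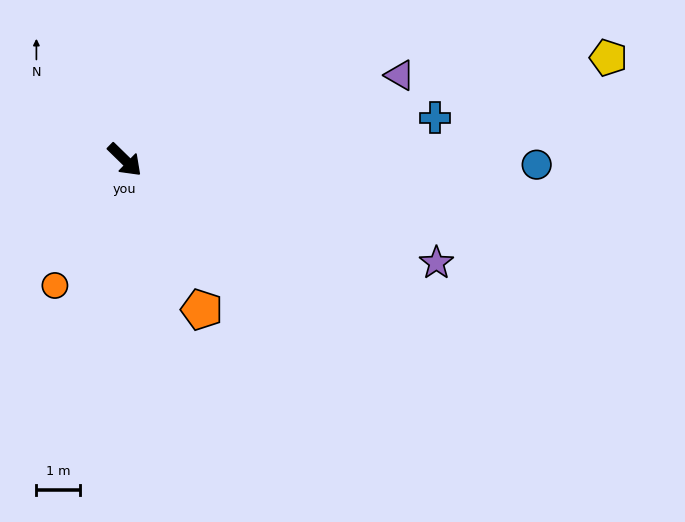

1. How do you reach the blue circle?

turn left 44°, forward 9.4 m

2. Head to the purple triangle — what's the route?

turn left 61°, forward 6.6 m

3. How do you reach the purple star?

turn left 26°, forward 7.5 m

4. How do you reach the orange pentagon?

turn right 19°, forward 3.9 m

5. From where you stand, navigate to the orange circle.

turn right 75°, forward 3.3 m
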